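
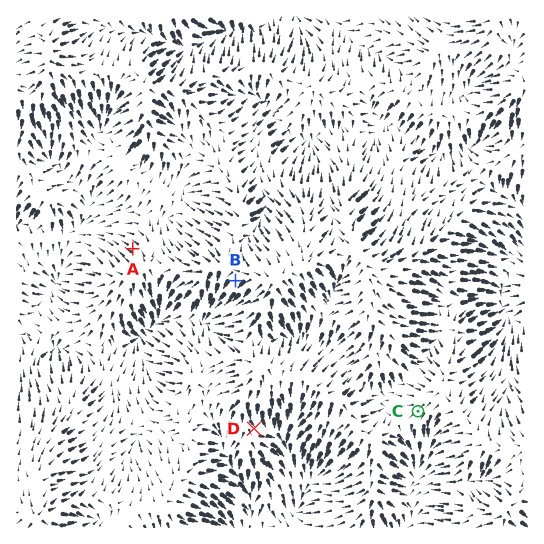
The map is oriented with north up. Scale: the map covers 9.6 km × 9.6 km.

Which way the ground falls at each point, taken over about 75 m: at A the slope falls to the NW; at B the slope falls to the SW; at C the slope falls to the SW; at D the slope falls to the SE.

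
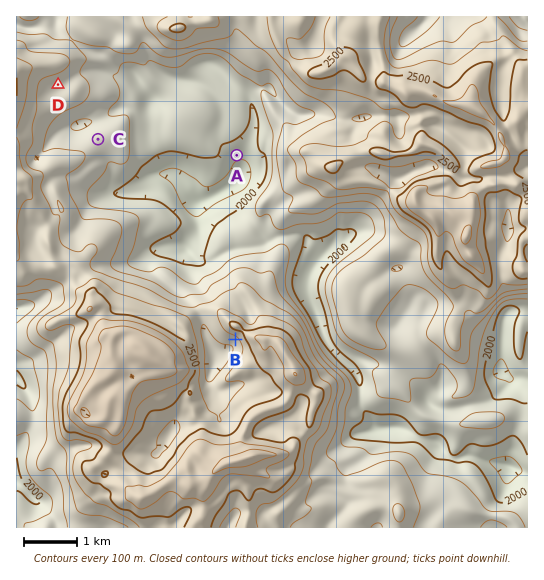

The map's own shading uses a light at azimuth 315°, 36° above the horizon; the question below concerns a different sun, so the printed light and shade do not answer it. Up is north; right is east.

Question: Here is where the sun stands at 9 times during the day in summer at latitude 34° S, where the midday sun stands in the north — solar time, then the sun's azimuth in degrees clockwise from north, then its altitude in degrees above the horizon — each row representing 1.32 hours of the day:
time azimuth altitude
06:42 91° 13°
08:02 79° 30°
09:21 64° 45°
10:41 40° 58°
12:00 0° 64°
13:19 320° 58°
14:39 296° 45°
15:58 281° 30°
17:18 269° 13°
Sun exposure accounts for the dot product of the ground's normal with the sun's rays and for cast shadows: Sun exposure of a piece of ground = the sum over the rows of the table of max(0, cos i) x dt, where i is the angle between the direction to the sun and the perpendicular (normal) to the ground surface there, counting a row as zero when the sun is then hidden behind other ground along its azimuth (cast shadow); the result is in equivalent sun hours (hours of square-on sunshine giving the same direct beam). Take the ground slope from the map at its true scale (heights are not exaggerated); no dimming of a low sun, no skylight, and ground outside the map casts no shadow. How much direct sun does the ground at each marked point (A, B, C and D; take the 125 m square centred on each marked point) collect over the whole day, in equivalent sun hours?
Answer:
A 5.6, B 4.5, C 7.4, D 6.4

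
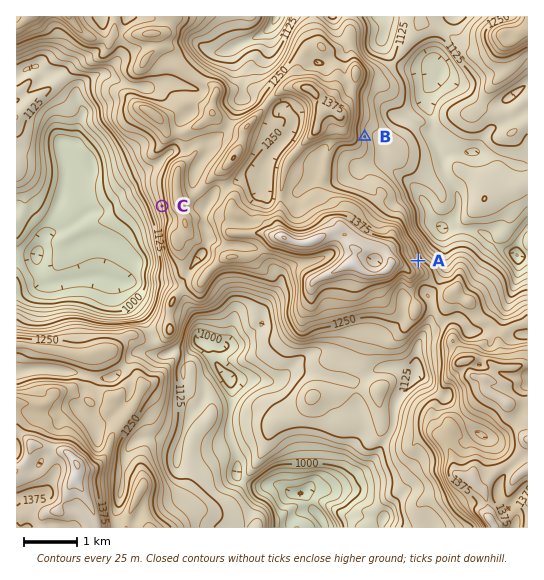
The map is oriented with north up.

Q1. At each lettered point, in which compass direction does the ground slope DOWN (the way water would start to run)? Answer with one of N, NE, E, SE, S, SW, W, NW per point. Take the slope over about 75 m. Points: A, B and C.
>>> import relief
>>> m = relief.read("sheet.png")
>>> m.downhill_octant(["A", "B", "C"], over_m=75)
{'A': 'NE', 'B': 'E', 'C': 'W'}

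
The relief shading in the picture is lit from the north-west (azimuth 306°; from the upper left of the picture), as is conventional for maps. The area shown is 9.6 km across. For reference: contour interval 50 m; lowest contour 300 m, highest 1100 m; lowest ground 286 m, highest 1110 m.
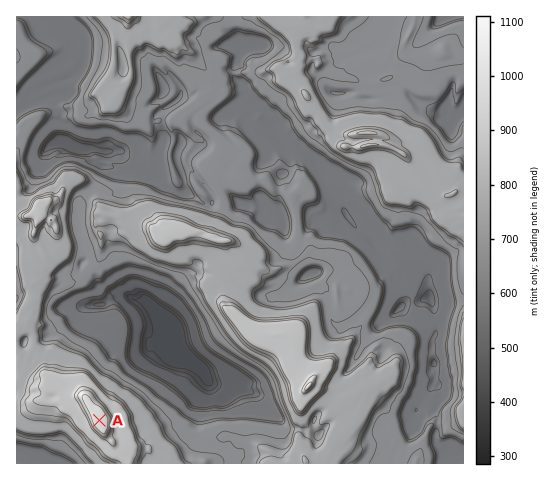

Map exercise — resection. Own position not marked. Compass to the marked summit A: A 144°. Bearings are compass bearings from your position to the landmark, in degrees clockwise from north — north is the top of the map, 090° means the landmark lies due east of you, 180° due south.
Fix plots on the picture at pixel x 63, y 371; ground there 900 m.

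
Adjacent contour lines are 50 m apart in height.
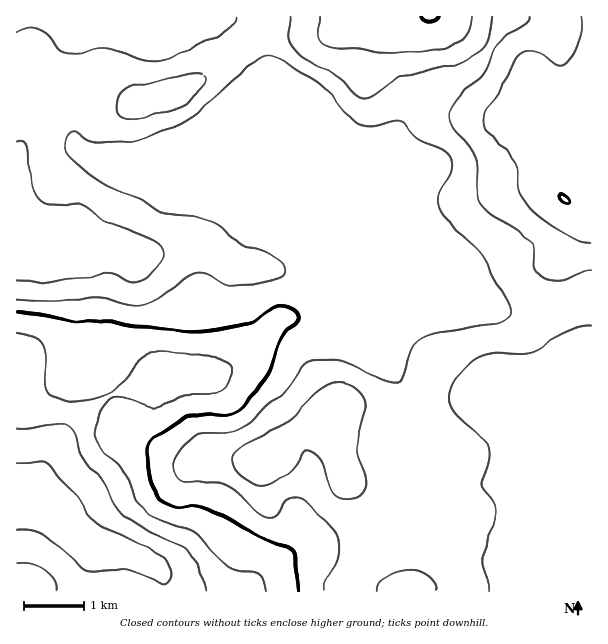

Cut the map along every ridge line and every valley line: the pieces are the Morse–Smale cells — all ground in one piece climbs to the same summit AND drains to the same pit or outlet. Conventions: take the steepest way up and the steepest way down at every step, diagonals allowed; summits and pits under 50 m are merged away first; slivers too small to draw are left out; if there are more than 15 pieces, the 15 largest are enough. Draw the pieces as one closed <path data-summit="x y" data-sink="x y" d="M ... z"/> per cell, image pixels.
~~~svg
<path data-summit="263 461" data-sink="17 495" d="M452 283l-9 1-78 34-81 1-39 37-18 12-63 26-32 0-6-3-9 1-22 14-28 26-13 20-17 31-7 9-8 3 5 1 23 12 19 21 20 15 39 9 25 12 9 8 2 8 0 9 3 2 243 0 28-6 7-7 17-33 2-16-5-8-16-6-5-6 1-21 15-33 2-10-22-20-4-7-3-9 1-41 6-8 21-11 35-11-3-25-7-14-13-10z"/><path data-summit="431 17" data-sink="17 495" d="M498 16l-482 1 0 48 17 3 8-1 16 11 16 15 6 12-5 38 6 8 22 11 42 2 33-2 57 24 34 32-8-4-7 2-15 26-32 43 0 15 8 15 4 17 0 19-2 12-73 31 21 0 63-26 18-12 39-37 36 0 6-4 6-10 4-14 54-127 6-29 6-13 26-28 10-8 26-12 18-15 17-27z"/><path data-summit="564 198" data-sink="17 495" d="M591 16l-91 0-1 16-17 27-18 15-30 16-30 27-7 14-11 40-50 120-4 14-8 13 41 0 78-34 9-1 15 7 13 10 7 14 4 26 28-3 11-5 6-6 14-26 6-40 26-48 10 1z"/><path data-summit="95 251" data-sink="17 495" d="M24 66l-8 0 0 302 25-22 24-9 16-3 9 0 17 4 37 27-18 25 6 4 18-3 65-27 3-13 0-19-4-17-8-15 0-15 32-43 15-26 2-2 11 2-32-30-57-24-27 2-48-2-18-8-6-5-4-6 5-38-6-12-16-15-16-11-8 1z"/><path data-summit="263 461" data-sink="584 591" d="M489 340l-10 2-24 8-21 11-6 8-1 41 3 9 4 7 22 20-2 10-15 33-1 21 5 6 16 6 4 3 1 11-2 10-17 33-7 7-27 6 110 0-4-32 5-17 18-31 16 3-34-86-10-15-12-13-8-57z"/><path data-summit="564 198" data-sink="584 591" d="M582 211l-26 49-6 40-14 26-12 10-26 2-7 2-1 2 10 59 12 13 10 15 34 86 22 19 8 17 2 1 4-3 0-334z"/><path data-summit="431 17" data-sink="17 495" d="M90 334l-19 2-27 8-12 8-16 17 1 125 9 0 6-5 35-57 34-30 16-10 8-1 19-26-34-25z"/><path data-summit="21 590" data-sink="17 495" d="M21 494l-5 1 1 97 149-1-3-15-10-11-25-12-39-9-20-15-19-21z"/><path data-summit="431 17" data-sink="584 591" d="M545 512l-5 0-5 7-17 33-1 14 3 24 2 2 69 0 1-41-6 0-8-17-14-14z"/>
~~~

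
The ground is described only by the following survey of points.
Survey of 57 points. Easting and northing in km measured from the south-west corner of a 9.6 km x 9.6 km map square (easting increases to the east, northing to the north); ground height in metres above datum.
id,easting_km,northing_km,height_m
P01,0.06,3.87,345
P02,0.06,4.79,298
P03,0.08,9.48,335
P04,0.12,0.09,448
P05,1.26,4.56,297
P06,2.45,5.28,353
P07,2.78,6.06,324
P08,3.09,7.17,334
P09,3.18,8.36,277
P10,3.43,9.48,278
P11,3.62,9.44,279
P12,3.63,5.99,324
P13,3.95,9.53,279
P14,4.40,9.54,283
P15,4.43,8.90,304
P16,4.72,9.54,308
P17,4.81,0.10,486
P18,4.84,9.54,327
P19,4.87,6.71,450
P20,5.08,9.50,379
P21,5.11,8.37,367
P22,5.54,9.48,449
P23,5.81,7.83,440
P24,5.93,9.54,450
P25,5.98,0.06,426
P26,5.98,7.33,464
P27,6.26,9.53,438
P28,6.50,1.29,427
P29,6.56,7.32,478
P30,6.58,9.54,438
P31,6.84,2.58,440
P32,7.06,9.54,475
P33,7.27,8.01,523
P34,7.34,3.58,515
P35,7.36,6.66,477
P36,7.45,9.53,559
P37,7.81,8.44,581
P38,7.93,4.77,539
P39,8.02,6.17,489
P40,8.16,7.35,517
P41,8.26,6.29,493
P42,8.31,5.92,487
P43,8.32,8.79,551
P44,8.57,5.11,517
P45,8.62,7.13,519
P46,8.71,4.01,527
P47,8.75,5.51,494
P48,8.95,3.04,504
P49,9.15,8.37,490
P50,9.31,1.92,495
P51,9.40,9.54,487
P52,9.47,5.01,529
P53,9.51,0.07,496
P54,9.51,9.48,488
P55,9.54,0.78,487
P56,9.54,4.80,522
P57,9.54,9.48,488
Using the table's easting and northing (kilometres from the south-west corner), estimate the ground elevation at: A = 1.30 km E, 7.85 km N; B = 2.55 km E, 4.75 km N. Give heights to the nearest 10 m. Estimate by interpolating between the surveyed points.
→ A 310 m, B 330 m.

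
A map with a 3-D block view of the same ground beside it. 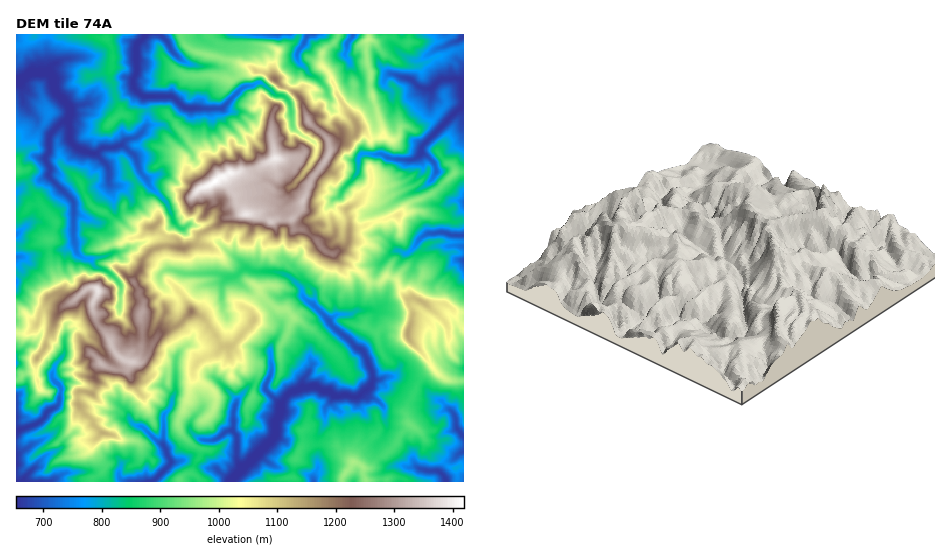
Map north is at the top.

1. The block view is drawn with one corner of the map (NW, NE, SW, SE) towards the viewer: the SE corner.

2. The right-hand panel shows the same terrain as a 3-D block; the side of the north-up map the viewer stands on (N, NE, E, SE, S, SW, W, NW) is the SE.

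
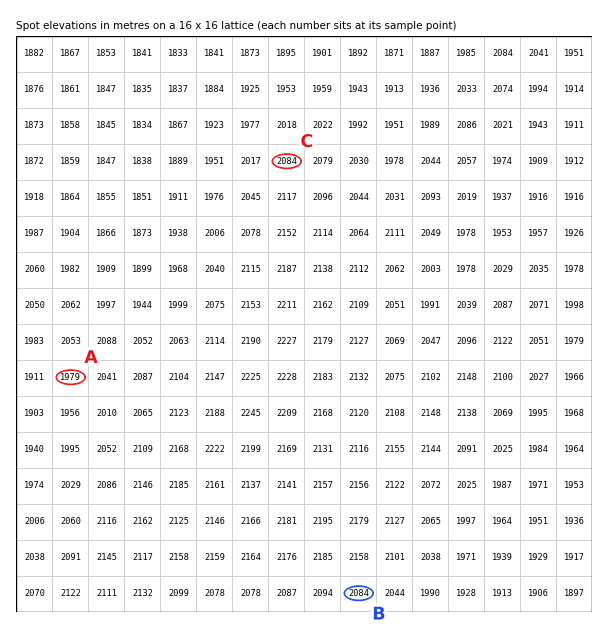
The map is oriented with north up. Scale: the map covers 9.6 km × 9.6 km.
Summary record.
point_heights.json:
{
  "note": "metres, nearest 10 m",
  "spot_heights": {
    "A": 1980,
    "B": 2080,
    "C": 2080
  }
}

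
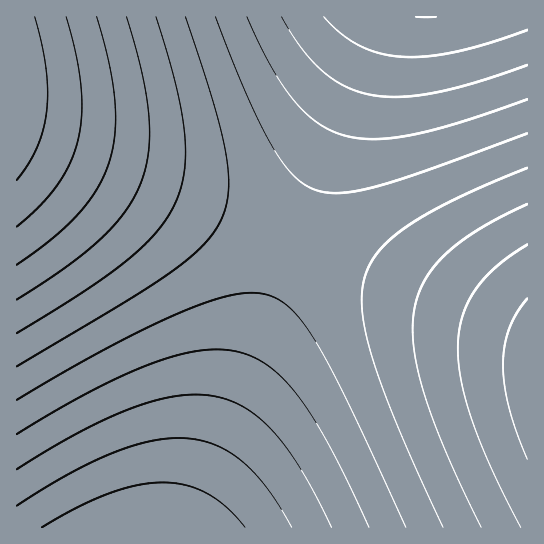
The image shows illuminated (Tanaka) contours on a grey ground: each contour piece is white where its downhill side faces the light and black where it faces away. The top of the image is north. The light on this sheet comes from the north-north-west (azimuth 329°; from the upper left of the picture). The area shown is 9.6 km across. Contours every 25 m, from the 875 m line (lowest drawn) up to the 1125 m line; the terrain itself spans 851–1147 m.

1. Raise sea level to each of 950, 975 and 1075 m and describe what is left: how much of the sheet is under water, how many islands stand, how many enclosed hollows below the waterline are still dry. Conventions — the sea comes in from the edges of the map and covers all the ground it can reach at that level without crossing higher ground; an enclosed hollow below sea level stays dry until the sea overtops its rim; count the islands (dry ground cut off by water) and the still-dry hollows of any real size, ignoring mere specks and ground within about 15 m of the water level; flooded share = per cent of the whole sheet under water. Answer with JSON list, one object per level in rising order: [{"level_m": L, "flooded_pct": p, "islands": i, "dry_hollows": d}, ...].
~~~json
[{"level_m": 950, "flooded_pct": 29, "islands": 0, "dry_hollows": 0}, {"level_m": 975, "flooded_pct": 42, "islands": 0, "dry_hollows": 0}, {"level_m": 1075, "flooded_pct": 92, "islands": 0, "dry_hollows": 0}]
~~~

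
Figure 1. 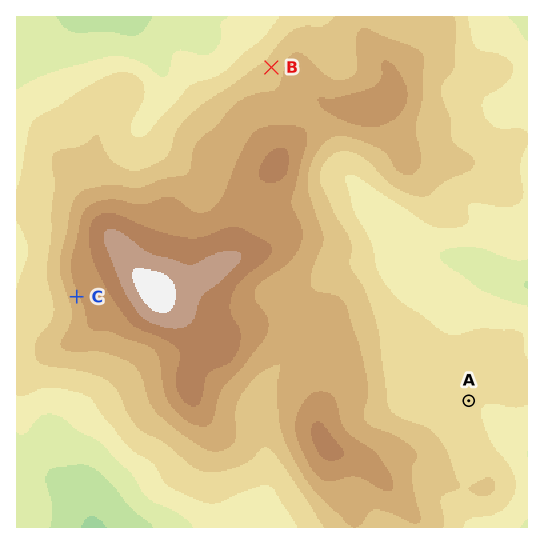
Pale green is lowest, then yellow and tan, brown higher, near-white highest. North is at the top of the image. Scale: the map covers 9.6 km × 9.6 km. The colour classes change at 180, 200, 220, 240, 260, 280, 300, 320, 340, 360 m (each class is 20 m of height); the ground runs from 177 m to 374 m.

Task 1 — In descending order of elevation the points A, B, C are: C B A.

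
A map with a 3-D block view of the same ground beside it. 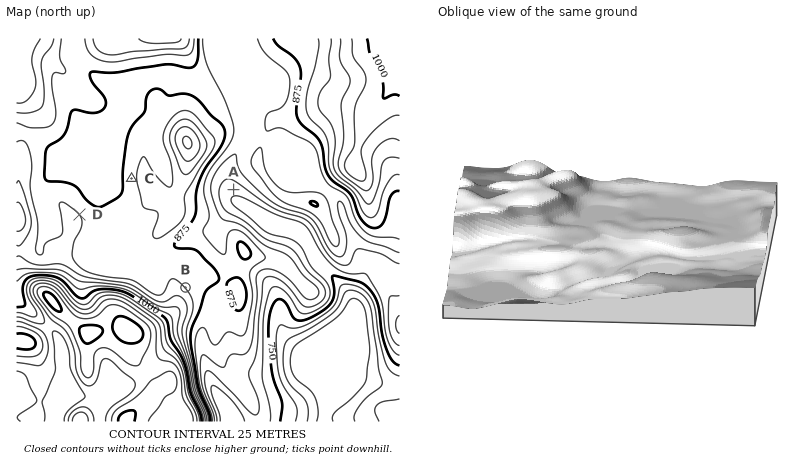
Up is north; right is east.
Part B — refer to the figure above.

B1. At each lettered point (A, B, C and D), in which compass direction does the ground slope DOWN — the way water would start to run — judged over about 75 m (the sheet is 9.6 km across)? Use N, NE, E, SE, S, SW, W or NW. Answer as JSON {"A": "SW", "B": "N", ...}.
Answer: {"A": "S", "B": "NE", "C": "W", "D": "NE"}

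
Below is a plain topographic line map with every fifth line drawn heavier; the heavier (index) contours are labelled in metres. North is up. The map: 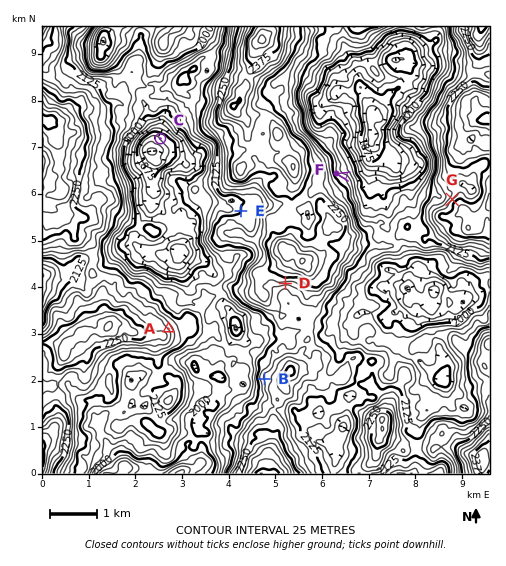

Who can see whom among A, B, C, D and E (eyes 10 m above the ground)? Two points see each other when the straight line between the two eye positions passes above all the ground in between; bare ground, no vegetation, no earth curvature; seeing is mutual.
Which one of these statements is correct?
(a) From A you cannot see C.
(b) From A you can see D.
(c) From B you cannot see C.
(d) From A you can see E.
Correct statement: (c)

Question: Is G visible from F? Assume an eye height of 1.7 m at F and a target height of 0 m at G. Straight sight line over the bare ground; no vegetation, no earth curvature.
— yes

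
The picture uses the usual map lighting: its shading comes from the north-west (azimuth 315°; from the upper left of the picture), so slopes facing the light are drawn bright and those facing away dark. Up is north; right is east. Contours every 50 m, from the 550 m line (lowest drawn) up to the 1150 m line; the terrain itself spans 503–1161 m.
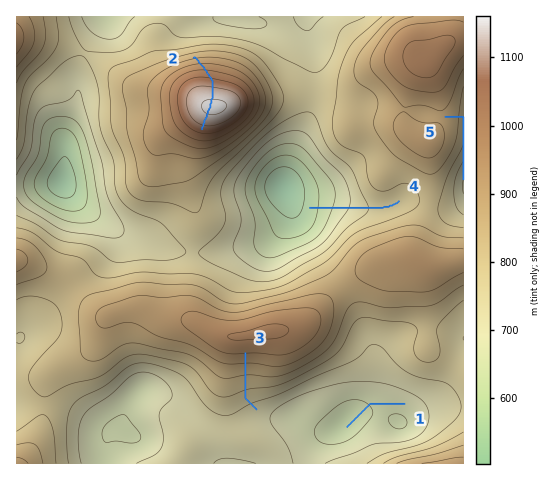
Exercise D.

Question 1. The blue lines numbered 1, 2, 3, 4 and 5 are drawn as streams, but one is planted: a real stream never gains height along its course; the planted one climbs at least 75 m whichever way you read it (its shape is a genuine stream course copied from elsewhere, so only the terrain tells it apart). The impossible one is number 2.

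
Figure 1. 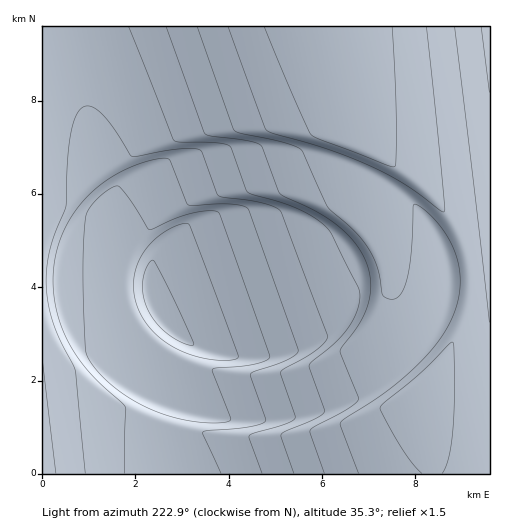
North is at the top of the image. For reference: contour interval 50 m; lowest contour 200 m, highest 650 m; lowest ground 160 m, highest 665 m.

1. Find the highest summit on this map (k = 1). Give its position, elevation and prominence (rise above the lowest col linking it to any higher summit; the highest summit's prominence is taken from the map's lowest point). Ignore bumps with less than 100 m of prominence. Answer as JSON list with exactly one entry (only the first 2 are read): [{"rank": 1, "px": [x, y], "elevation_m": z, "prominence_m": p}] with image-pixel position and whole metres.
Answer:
[{"rank": 1, "px": [158, 315], "elevation_m": 665, "prominence_m": 505}]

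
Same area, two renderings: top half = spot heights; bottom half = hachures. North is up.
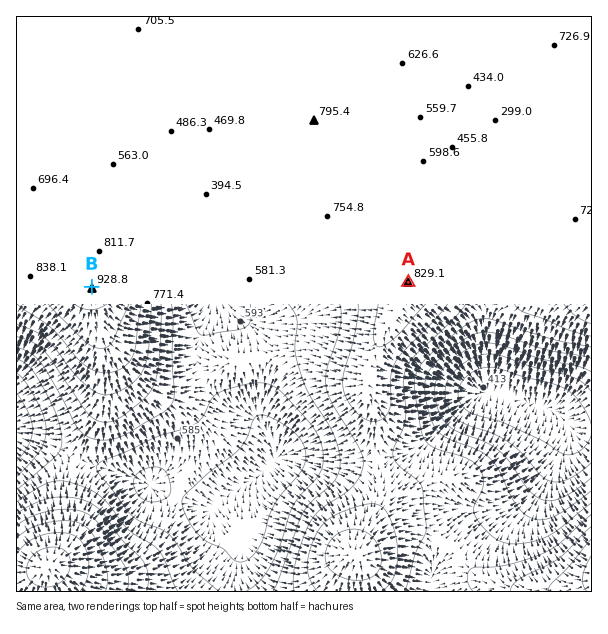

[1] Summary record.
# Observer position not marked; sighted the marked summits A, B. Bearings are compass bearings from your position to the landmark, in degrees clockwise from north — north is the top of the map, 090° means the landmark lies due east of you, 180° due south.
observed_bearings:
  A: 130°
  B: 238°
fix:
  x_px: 276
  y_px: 171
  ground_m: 650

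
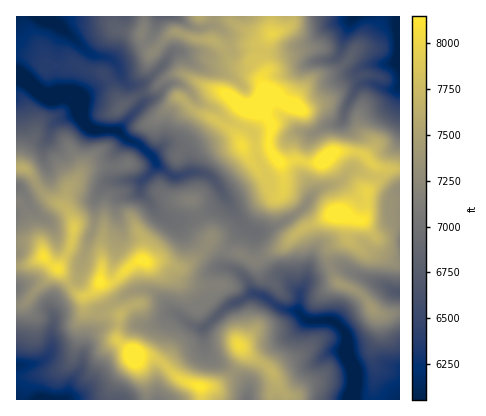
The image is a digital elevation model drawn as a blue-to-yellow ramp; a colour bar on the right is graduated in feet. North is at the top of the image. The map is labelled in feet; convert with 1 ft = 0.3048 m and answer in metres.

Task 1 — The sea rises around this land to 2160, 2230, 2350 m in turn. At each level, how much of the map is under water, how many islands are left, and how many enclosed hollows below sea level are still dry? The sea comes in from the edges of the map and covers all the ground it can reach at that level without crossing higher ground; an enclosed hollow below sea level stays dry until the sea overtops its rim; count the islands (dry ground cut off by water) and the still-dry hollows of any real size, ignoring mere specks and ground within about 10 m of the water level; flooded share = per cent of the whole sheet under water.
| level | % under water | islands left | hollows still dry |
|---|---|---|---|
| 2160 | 44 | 1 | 0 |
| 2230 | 60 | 1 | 0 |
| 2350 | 83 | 3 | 0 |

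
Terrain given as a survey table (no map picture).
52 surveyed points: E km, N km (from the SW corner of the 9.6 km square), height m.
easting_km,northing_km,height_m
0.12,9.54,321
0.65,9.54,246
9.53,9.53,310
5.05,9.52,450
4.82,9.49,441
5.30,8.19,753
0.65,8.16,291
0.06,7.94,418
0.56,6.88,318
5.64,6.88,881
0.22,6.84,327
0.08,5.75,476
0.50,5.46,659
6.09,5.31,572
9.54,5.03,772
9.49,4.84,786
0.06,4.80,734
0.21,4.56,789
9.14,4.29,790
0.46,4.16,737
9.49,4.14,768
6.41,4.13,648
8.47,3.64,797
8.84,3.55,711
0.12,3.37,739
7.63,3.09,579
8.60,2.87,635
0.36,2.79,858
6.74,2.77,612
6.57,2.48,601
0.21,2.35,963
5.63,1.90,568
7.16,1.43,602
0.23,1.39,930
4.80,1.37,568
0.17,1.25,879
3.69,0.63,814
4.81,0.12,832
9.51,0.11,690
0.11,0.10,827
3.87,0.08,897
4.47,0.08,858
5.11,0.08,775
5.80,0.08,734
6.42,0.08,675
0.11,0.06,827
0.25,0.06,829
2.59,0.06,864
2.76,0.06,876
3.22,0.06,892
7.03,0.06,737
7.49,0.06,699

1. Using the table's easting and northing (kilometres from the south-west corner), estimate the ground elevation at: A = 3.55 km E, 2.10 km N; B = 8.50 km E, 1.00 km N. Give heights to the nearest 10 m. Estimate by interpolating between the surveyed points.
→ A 650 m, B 750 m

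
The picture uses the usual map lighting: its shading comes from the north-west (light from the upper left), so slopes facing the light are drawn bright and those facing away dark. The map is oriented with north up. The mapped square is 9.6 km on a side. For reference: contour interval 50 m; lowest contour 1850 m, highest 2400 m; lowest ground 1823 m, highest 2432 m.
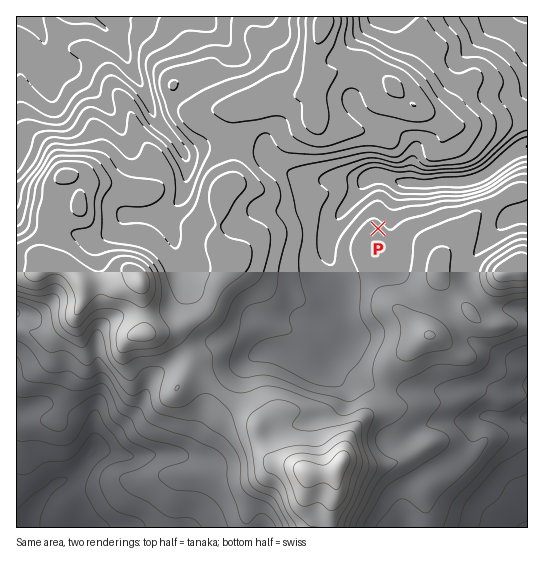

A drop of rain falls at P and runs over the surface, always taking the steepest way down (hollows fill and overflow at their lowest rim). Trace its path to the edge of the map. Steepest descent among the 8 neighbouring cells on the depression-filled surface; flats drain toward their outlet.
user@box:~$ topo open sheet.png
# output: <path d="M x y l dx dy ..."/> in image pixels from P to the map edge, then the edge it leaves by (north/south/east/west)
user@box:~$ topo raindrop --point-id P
<path d="M378 229l11-11 1-9 8-16 0-3 7-7 30 0 2-1 28 0 1-1 4 0 19-8 13-12 1 0 6-6 8-5 6-3 4 0"/>
exit: east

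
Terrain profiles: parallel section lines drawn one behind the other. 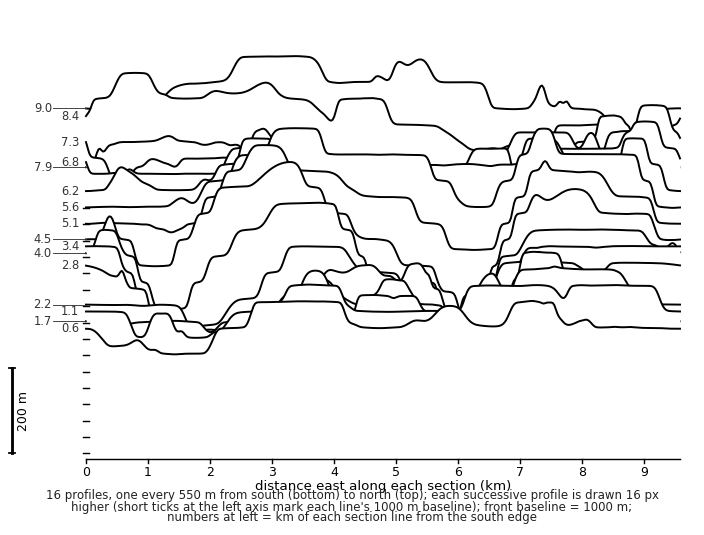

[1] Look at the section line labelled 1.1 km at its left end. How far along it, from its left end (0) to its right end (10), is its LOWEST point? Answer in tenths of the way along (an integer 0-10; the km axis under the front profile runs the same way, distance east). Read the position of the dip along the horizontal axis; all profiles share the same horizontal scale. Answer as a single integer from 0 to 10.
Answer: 2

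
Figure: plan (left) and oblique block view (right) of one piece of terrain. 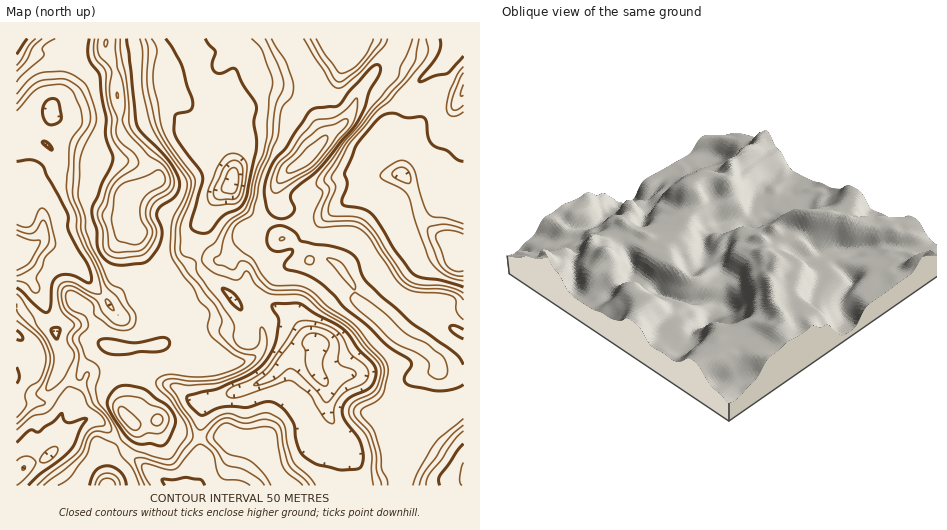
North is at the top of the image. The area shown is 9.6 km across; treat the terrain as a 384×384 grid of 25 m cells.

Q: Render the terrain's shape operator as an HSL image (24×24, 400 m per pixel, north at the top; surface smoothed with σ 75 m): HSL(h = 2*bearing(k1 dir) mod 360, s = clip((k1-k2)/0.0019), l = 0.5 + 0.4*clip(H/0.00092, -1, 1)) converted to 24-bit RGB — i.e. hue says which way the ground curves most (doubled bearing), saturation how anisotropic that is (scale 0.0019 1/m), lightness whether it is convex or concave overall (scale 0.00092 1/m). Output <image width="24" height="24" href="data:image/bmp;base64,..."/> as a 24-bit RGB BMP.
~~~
<image width="24" height="24" href="data:image/bmp;base64,Qk32BgAAAAAAADYAAAAoAAAAGAAAABgAAAABABgAAAAAAMAGAAATCwAAEwsAAAAAAAAAAAAAE1ZOSbRUyna+k023Wfhc6FGdpdFELwQNaJohXIV1pkeloG5kZFl5btuLeOOjtT+Cd0CBbp+dWzKRxY5Bwsl7zoleK1ZFXa1BHXuBDG4JN3Qo2E+Dt8JZu5k1bwAja63Rk9qVK2ZhZCRLw7F9Z665ltWJOLM8aDRYgHp0dYFzNihf1tlqmJx9xoSKlmSxQJV2PZGJqnWwM5d4GKCW67e1hwBMrOBwZ7tLxsVzADLwhobvodPUfoLJ1NiuUieYbGOCepyelE6OTxtPouKDl5eGlnt6zW+DOIY8K5GZSI41UoWSIn8kMwIAlvuEj8Tw2tvxg+DqMBCKILB81d2RWDeU0raTtxyne5+jNzCisRikkMLigseYiIV4j3uGnn6e4ZrJsGTVfnfmJlaTeyaDaMPwq/O3jHOwZ8pavS9DTxgxUpkuLooRrkW+yk8/n3tmc7F2FByJaarOjbvb52C1l4J1gntsh31lmpVowVuMA6o9ywj0OJ/PjLpydqRGmH9BwmoGMwAFyJAf1dYVVWwRCzMAAHEK1IiKXblfUh5QTJoqSkcrrTYqyIZ2tmCkr49xcbeam1+U59OlARU13EFPYKlEhpBTh4Ror2iufYfTiI3Fn5HQ19H64M3+Ka6ODJoTgztVYU2ZslRnVC4wS5Icq8VBi4ZDkceQcGungMOXgejXLwBWltuYh6XIkp/WgWu5mIO7ZXicfI6GecubUrAxbR1A85SuKaqLPnFfWDFYkDU/vTKSbdiGYt6fmO3tSFa+hTxUZ9x6dxBTFCtXqs8Oe999MxyB2i4piIpkiXFwmaF1pKhOTE+sOjKWzrFvzGmWcSRuYS48VXg4XM9mguq1cNGxeEdFiVJqg9S1Q2mqciCN6C3XzfznFxvSRgw0g9Rog4h4hod8e6+GmcW/dymAgptMlFw5jlg4jx6HgGHXhbvcqO7hbM2lhEpoe2+ZgJSlkM9xrByOUSl5pv/Y6T4sYwA4V89wfKRxhYB8fqODjtCqbhs7disjjjll3Co0VD7NLaHQcb+TYLJ6Z8JbhFFcb+XDMYXmZ5Tmz4jbsiaZx3CUd600XRE00nQYr8dDZYZGaJJwhtyWhRxhth2Kj8uIJBFipty1lnO+gXC4baWwjNCmiE2IiNWPiiWldlorO+IdOyEZHEgfzcNIoEJFcRRz2dCN1ZmTn9FsHbJcPawlQSyAhmnJ01qWWbnUtF5RNJhDesWrbIS/qFZeq61oZeNtbR9gkLl5nmVNYTdlld5JBUZRz7xXVz3RQaJr2NefzuDDY3jcRLQ6O1ZuK1Zt3p7XoY21U56524fGSpdkUoDElY3RuuXNhhdzk3VquL1nVhIcUiEcr9SsCSCOeDGkYLI2c5fYx76LzeZoRRsp2olRHm9xNJ28IsrD+D+PvEZFccxIt75bCmoUVHYlqj0ahkhokaF9kCOSznXOhKvbm3p5TVOjRCWOo9ybI1t+4MOw2XWEwzd8aOBcLJurDXwqCQ8stjZT66N6g6kmha9Y24fIKFx1gIZugZ2ikq6+eReckrOIfYKHh3x8aWqKMkSRzsmBLoeCkctfxG+r8dnkmLrnoinnxmFtBRouSJp93Jy7/8zaUbYNOoEPLEVyh5dofa8mKhQKzZUmipZ+gHp/eIiDdIyLKC1q0MyXimaEZVQicPIlju2KlzyAcCFayHeFNw+QArVzXLxA4my7/8zp1XJ0EWpcV3uLyX21SS3HZcqShX92hn52doV4dW+DNHOZpHi6wjK0pPKhavWstsZHURJJgW95lnJ9Y2GsT36YJp5sOqAuypp3/8zj3yyACkktVH9ylXmbeoWKfXqNfZOQVIxjdX+CV2d0NlU/mzVE7f+fWn83rGozXEFveIN5fXyDfn2EW2CFQFKPusd8N5JTjrxc/8zpVjHqFllKeoNtdIFyjlOBwrUeKJdaTXBTZE1takdyQDip8P/MNomxaTWPdGCdaIiWgHuFf3+Cb1p5O46Qv6F/kaRbbYpNp0M2+p21SCXaJIZqdn+VLDd4/s3T/KrKbjeAMmRVRLx6KGuW+//MrTyPNC9kjZRydmZ+g3pxgW9/eGGdSW6DkX5OpLJ3b9aLETKh+anDx3OsN7bSHHxeT3azKS/m53KQyH/dfXnOTlq2tHElsf9vv1xXMzl2aYqPemuDjXOUcWOSYp6Ce0F6hbNviMyGWMxvETg6sSkv8JizxoCJQGu7M3tjHHdoL4Cx3JzDloGmOC6Q+fPSSs9zh8R/RDS0e1mDfnZ/hF5jkJRWbkhZlEqKjtSZmN6XbSBzo1h7Fl5M3HMq2p+KW7KJRUyeOpyb"/>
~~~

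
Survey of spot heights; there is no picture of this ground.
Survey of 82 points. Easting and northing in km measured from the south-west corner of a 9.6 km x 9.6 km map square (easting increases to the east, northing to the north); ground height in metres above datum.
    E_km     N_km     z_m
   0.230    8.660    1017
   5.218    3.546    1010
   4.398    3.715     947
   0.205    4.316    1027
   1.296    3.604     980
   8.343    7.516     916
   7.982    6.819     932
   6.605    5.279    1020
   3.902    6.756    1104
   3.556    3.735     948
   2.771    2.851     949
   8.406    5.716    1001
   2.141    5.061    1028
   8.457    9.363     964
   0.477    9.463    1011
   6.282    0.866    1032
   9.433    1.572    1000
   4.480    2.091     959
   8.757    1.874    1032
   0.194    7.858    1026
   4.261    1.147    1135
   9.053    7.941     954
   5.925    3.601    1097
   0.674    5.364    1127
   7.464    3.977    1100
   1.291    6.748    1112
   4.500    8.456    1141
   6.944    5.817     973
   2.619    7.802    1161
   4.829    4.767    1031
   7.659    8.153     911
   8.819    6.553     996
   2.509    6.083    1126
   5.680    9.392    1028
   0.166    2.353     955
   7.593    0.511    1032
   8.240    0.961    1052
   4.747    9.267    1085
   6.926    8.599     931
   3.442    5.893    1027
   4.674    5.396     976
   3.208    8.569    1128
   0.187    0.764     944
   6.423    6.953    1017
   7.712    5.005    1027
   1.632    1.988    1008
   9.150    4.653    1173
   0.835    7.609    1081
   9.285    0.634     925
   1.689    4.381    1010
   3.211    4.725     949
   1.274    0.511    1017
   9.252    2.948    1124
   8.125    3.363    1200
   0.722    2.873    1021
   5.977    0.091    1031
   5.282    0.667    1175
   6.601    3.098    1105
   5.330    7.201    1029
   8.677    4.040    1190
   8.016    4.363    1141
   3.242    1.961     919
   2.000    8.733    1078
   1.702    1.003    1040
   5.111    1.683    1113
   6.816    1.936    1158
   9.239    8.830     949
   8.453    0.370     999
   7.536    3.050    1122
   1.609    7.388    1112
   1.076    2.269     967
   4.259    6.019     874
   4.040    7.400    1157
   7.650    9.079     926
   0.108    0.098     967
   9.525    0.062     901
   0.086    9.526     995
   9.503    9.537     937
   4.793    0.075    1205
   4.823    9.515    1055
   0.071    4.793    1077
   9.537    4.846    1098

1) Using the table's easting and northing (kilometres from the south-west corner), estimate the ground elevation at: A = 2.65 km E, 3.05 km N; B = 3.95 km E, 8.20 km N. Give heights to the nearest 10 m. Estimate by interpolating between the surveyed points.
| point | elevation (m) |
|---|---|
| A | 960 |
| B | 1170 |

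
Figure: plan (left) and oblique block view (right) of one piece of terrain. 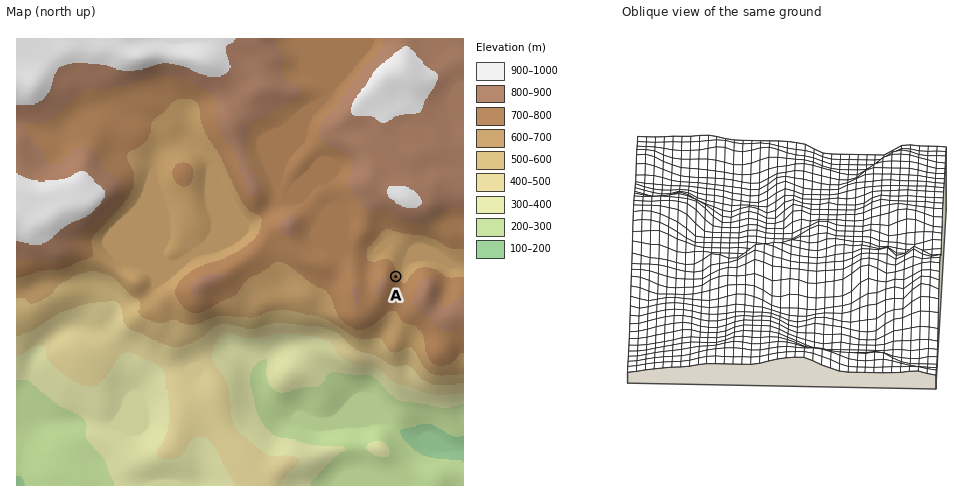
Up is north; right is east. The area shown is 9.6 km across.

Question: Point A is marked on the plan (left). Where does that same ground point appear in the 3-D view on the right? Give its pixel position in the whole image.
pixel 894 253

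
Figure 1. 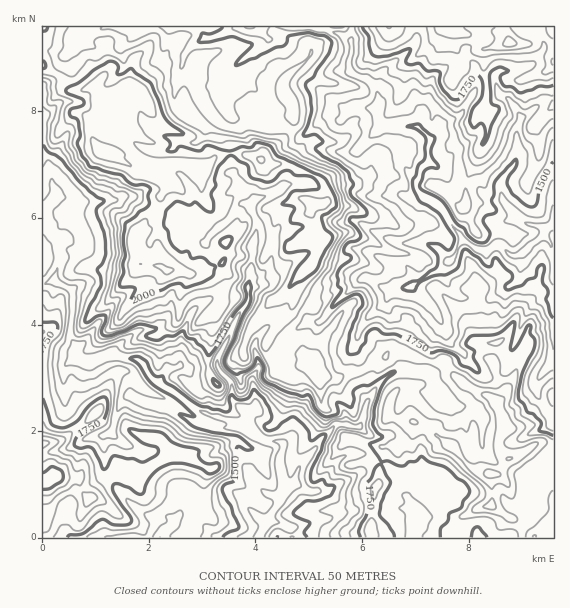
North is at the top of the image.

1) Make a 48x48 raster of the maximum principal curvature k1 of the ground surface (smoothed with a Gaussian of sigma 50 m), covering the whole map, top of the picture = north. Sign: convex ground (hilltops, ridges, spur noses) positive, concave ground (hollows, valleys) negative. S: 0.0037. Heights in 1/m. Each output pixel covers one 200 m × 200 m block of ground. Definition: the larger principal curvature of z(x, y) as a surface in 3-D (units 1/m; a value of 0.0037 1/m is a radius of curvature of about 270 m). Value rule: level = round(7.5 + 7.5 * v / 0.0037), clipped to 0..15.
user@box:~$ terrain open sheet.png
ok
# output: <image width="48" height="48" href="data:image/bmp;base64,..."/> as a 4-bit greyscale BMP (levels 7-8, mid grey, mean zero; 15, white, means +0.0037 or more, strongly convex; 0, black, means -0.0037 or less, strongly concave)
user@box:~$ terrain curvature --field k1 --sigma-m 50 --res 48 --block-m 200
<image width="48" height="48" href="data:image/bmp;base64,Qk32BAAAAAAAAHYAAAAoAAAAMAAAADAAAAABAAQAAAAAAIAEAAATCwAAEwsAABAAAAAAAAAAAAAAABEREQAiIiIAMzMzAERERABVVVUAZmZmAHd3dwCIiIgAmZmZAKqqqgC7u7sAzMzMAN3d3QDu7u4A////AKiLh5icmbqYmKqd6qmrqtqZiIqpd5h72aidiJ3qmXmZu6mHqZiIidqJh4irdovYm6iMp+yIiIiKmXeqzcy6hspoh4qc/euXeqdp/reLmYiLiIrKeamZmbx4iZhonMenfLibuneah3eMdouKiJh3mr6HiId3abuni93MmKmahmd9i7edia6KeZ6piHeHnc13epu7qKmZyXi+/Heri4zr/JyJh4d87bx3iamquKmYnM24y3i5i4jcqoqLmKeth436iNuHubiIisze6q7Nibieuc3Lt6zYh7mf6s74h3rMzJiIrMiaiHx7/6mIqLypqKqYzKafyq3aqpd5iIjdp3npmK2qvMl5uK3dtrdo/pyHiYq5fLmJxon+r4vZuXh4pr2Imah5n6iHiuqZzIlpqXv5zIrnqHd3ePqYnKiJi9d7/Inq+ft4mavYuYnaiIeIz76HjbeYiNiueb+s+/i7u6zbmKmsupivx4zWe7epiL3Yusl/m/muypnKy6uIiHj6d7f3ereHeJqWuZdvj++eeIuoiau4rN3Hm7jLiLZ42WumqniPm/zbiZmnd4m925y4qaieqbmZn5je6Zmcx+7MeKi4l6upiHeM3NyOuO2frvqIrNva6K+amJnMmLuJmId7l36vqI6c98+al/rt2Y3YqnmPqYt5uYeaiJn8yZyYz5+5iMuKzZjqjIyq+6iLmYi5iajZuKupiunreap4q+m/6pmqr7mIiIyompeqqJiHhr6ayouJi5eXzLiZmbh3etubu5aJqqnamYy4fLzLnMiZfMuIdnqamZmYyauZuLmqqYq7usqprIfYmb2pmtuZi7hq2LqYy7ipdmnZi3iInMvqyYvIu4e97LmOp+iHyaiXd3nomXl3vZaarcvqWa64iInarHm4qZiId3ramHmJnNl6mJm//7iLqZy4/c3NqnmYiJ27l4iKiax6iou3iJvLuryb13mImYmZm9qbuHh6uqnLiLyrruuYirm8mLp6uZiHeIeIynqMi4er283ty4iIiHjqqoiLqKeHmIeIq7uqeKmYe5jLd4iIut+biZich5h5iYm6zLi6mYqbiYvqm6mcmciKmnmsl3eJuZvKmZusdnjKrv2sqZmZqJd5uYh6yHeKvLqqq8qr2r7s23iId6mIqYmJy4h46bmruqqImYqLq9rMd6iJl5uZmZqHzZh46b6Z2YiKqY24m4qZyYzM2oiZmnmKrZiLyJ6Zx4iYjuqah3l3jKiGipeIiKebyqiNyGnct4mIymm3d4iIirh3iqm4mKeJ2auZ27i4qpiJ2HyHeJmIi6mIiIaqh4jKy7qLe53Lqbh7uIt3iIh4q5l4iciMiHnaboipiWy6yozMp3p4iIiJyXi+7qh6iYvJjp3Kid2HjKi3mnmYeIiIrZmYeYmqiZrZjXqb3Md4mNnYeZmoiImZidqJjLp62bmbe3eHbZd4mKe9mai7qZiJmJyZmLupnJmYzbmZnKiHi7h62buIq7ynis3ch5qpmKiZqL/9qqiImJiHuIuaqHmMyaiaqrq6mJqqmIx3jA=="/>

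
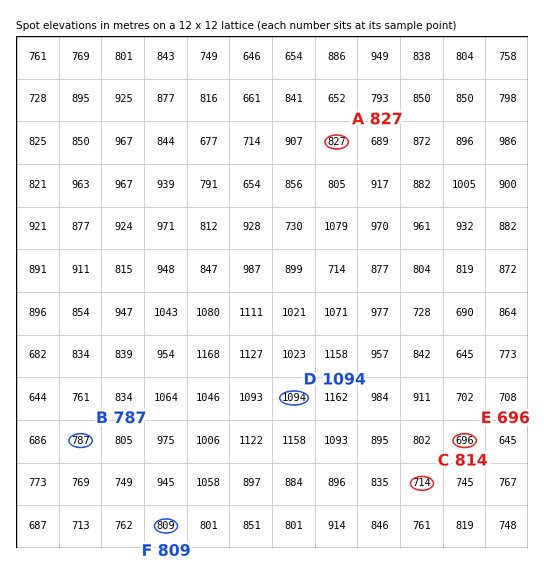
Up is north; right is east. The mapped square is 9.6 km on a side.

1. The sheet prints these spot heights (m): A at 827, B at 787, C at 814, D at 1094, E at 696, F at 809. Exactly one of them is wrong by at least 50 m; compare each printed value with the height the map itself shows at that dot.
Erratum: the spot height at C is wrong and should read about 714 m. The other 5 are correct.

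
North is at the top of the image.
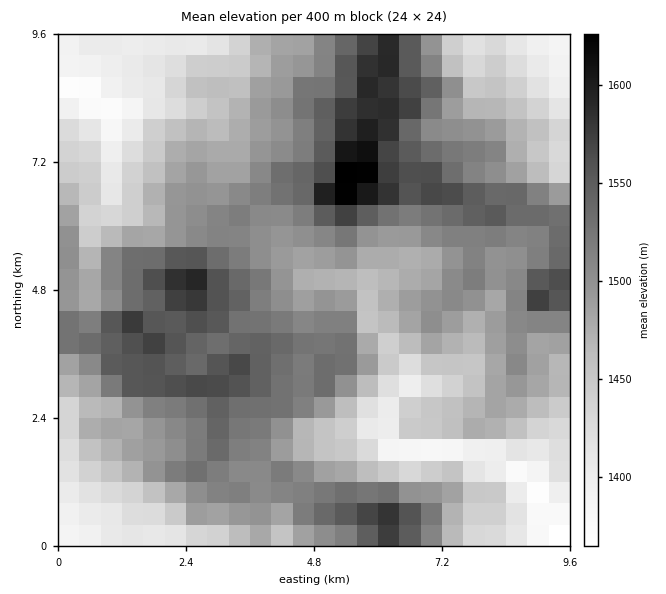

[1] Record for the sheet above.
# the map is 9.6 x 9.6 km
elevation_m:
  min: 1360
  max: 1645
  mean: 1490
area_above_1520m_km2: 26.5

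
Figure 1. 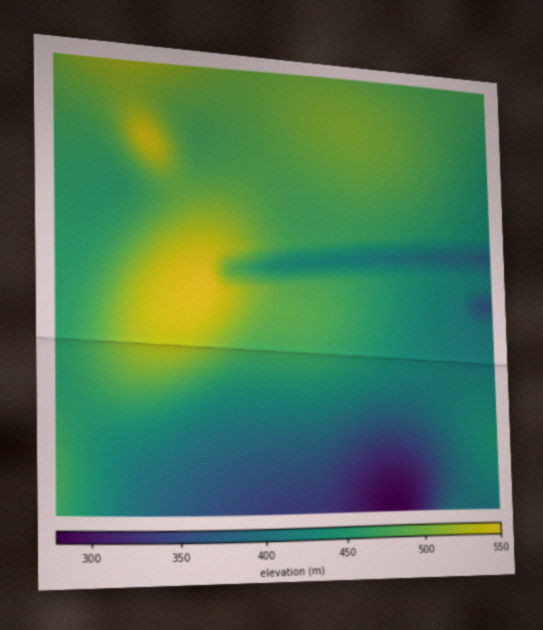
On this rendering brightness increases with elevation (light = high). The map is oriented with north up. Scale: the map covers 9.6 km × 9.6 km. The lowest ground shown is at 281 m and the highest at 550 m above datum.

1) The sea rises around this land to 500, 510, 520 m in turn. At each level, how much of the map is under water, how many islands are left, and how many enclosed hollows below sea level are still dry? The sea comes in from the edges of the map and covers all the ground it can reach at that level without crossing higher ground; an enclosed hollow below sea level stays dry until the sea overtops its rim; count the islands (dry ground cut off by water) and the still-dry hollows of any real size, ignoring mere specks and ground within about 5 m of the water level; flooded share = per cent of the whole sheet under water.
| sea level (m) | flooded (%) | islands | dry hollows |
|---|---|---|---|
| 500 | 84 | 2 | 0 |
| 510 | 91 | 1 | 0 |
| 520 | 94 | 2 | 0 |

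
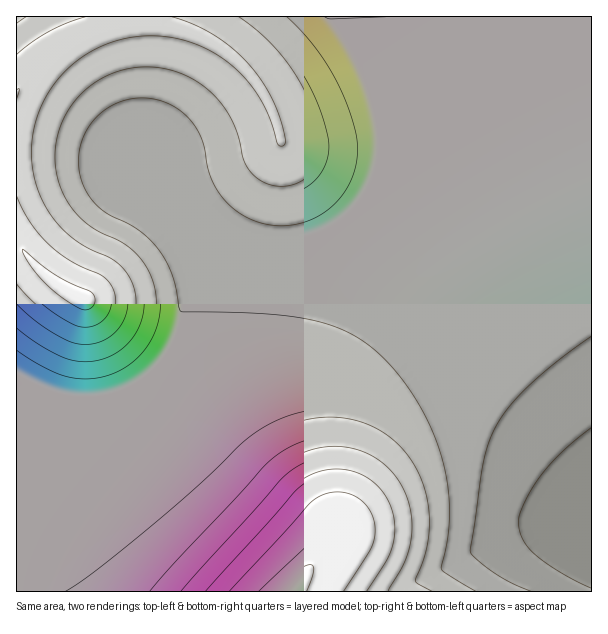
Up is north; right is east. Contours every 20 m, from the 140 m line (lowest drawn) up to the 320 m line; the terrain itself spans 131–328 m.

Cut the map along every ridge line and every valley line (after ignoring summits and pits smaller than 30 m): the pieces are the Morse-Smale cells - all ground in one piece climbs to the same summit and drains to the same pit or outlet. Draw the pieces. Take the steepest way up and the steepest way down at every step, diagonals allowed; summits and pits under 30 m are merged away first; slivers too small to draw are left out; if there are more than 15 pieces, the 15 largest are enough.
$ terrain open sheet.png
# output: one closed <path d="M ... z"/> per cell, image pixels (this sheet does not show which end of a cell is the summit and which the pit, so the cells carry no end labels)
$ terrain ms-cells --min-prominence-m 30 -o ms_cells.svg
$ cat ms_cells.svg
<path d="M591 16l-213 0 2 131-4 21-16 32-24 22-24 12-21 4-19 0-21-4-20-10-10-7-22-23-9-17-6-24-3-4 5 150-6 30-14 25-19 20-10 8-15 8-21 6-30 0-14-4-41-18 1 218 575-1z"/><path d="M377 16l-248 0-1 8-15 1-33 11-35 22-29 34 0 280 19 12 22 8 14 4 30 0 21-6 15-8 10-8 19-20 14-25 6-30-4-151 8 29 9 17 22 23 22 13 29 8 19 0 29-8 22-13 24-26 8-18 5-17 1-73z"/><path d="M128 16l-111 0-1 74 29-32 18-14 17-8 21-8 27-4z"/>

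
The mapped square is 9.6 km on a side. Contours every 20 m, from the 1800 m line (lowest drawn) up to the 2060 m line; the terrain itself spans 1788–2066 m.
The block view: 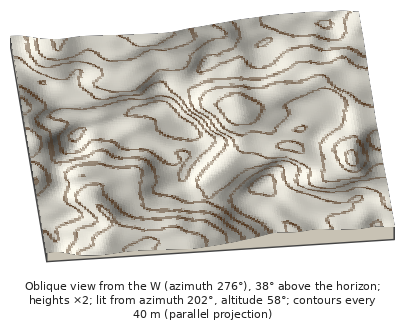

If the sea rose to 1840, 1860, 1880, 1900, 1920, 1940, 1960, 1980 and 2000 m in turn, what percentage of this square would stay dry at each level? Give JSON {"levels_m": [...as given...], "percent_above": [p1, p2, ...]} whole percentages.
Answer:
{"levels_m": [1840, 1860, 1880, 1900, 1920, 1940, 1960, 1980, 2000], "percent_above": [94, 87, 78, 66, 55, 45, 36, 27, 17]}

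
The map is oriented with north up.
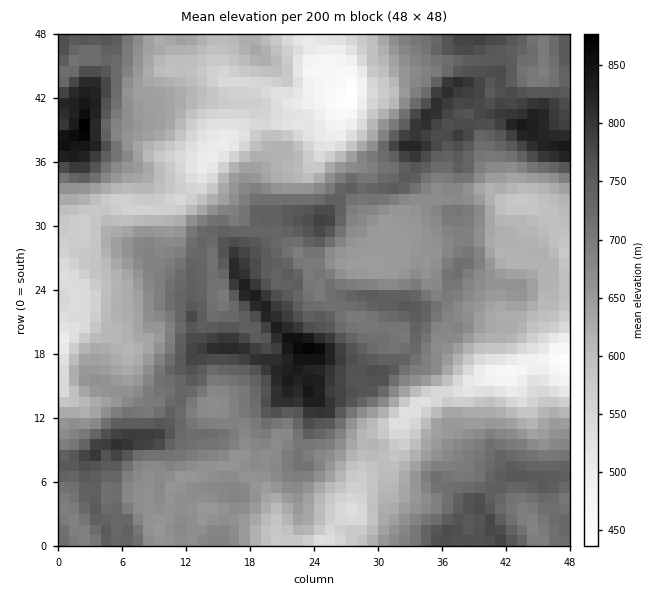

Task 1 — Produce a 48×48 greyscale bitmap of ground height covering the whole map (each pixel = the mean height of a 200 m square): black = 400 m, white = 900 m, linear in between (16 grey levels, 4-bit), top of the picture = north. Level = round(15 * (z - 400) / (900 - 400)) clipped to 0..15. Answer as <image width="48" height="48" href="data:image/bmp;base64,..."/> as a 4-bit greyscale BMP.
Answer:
<image width="48" height="48" href="data:image/bmp;base64,Qk32BAAAAAAAAHYAAAAoAAAAMAAAADAAAAABAAQAAAAAAIAEAAATCwAAEwsAABAAAAAAAAAAAAAAABEREQAiIiIAMzMzAERERABVVVUAZmZmAHd3dwCIiIgAmZmZAKqqqgC7u7sAzMzMAN3d3QDu7u4A////AKmZqqqIiIiZiHZVVURVZ4iZq7u7u7qZmpmaqqmIiIiIh3ZWdlVVVniJq7u7u6mJqpmaqqmIiIiIiHZmd2VERneJmqu7uqmZqpmqqpiIiIiIiIdnh2VERnd4iaq7upmaqZmqmoiIiIiImId4h2VUVmZ4iZq7qpmaqZqqmoiIiIiIiIeIiHZlVmZ4iaqqqqqrqqq6qpiIiIiIiIiJmYdlVmZ4mZmZqru7qru7q6mImIiIiIiJmZh2VmZniZmZqqqqqqvMu7qZmZmIiIiJmYh2ZmZneImZqqqZmZmszMzLqpmZmIiJmZmHZmVWeIiZqZmIiImavMzMuqqpmJmImqqXZlVFd4iImIh3iIiIqqqrupmZmZqZq7uYdlRFZ4h3iHdnh3d3iZmaqpiImZu6vMy5h3VEVnd3d2VmdlZneImZqpiImavMzdy7qYdURVVWZVRVVUZ4iIiZmqmImavNzdy7u6h2VEQ0RDNFQ0eIiHiZqqqZmqvN3dy7u7qIh2UzMiNEMkeId3eJq7qqqrzd3dy7u7uZmHZDIiIzIkZ3d3eJq7u7vMzN3d3LuqqpmHdURDMyITVndmd4mrzMzMvN7u3LqpmqmIdmZlRDIjRWZnd4mrvMy6vO7cy6qZmamIiHd2ZUM0RGZneImrqruqzcy7upmZmaqYmHd3ZlVERFZ3eImrqqqr3MurqZmaqqqZiHd3dmZURFZ3eJqrqZq83Lqqmqqqq7qZiId3d2ZkRFZ3eJqqqZvdy7qZmqqqqqmZmIh4h2ZkRFZneJmqqZzcuqqZqZmYiZiJmYiIh2ZkRWZ3iZmqqqzLqqqZmIh3eIiJqYh3d2ZkVWZ3iZmaqbzLqqmZh3d3eIiJmZh2ZnZlVWZ4iYmaqby7qpmZiIh3iIiImZdnd3ZVVWd4iIiKqru7qqqqqIh4iIiImYd3d2ZlVWd3iIiJqqqqqqq7uYiIiIiJmYd3ZmZlVVZmZmZ4mZmaqru8uoiIiIiJmYdmZmZmZVVVVVVWeJmaqqu7upmIiIiZmYdmZmZnd2VVVVVFZ3iZmZmaqpmZmIiIiHdlVmZoiHdmZmVVVXiJiIiImqqqqpmIiHZ2Zmd5qqiHd2VUNGeId2ZniamaqqmZmYd3d4ibzLmIh2VEM1d3d2ZVeIiZmrqqqpiImaq93cqYdlVEM0VndmZUVniarMuqupmZq8ze3duYdmVUMzNWZ2ZURGeKzdy7u6qrvN3d7tqYh3ZlQzNFZlRDM0V5rMy7y6q83dzM3tqYh3dlRERERERDMjRomszLu7vN3dzM3tuYh3d2VVVVVEQzIiNWibzLu7zMzdy93duYd3d2ZVVVVDMyIRNVaKvMu7u7zMy7zduod3d2ZlVVREMyIRJFaJrMzLu7u7u6vMuod3dmZUREVVQyIhJVaImszLu6qZmqq7uph2ZmVVVWZlMiIiNWeImau7u6mZmqmqqph2ZmZVZndlMiIjRmeJmaqru6qpqrqqqph3d2ZmZ3dlQzM0VniJmru7u6qpq7q7uph3d3dmZ3ZUM0REVniZmru8u7qZqw=="/>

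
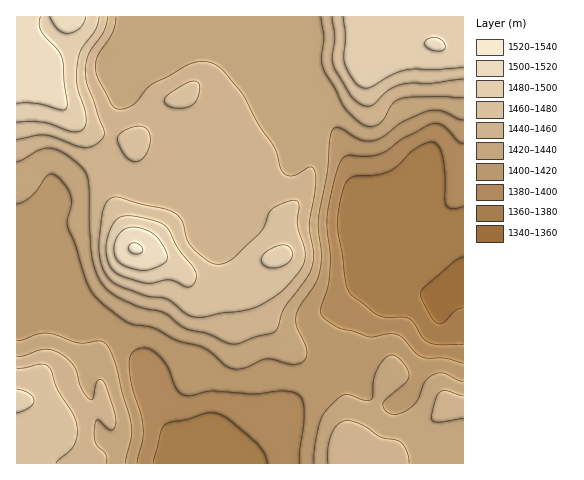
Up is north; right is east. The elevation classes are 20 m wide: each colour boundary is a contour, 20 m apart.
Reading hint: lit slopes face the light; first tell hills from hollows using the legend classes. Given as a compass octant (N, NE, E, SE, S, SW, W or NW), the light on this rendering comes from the NE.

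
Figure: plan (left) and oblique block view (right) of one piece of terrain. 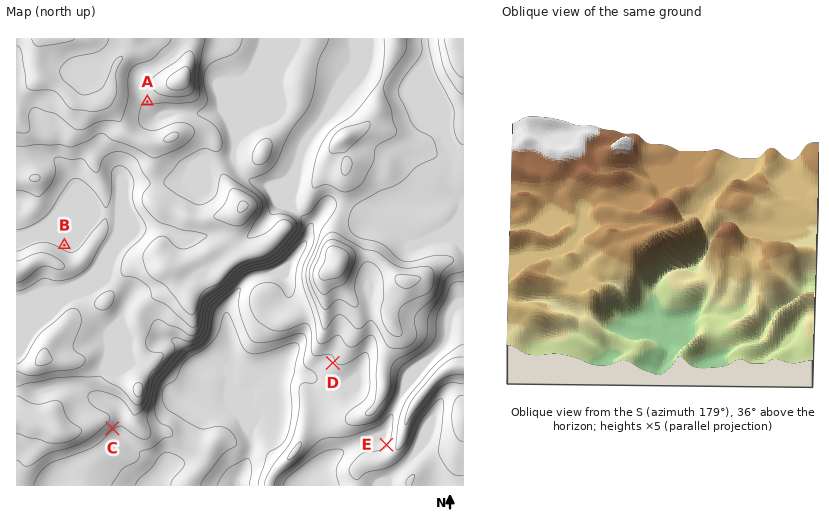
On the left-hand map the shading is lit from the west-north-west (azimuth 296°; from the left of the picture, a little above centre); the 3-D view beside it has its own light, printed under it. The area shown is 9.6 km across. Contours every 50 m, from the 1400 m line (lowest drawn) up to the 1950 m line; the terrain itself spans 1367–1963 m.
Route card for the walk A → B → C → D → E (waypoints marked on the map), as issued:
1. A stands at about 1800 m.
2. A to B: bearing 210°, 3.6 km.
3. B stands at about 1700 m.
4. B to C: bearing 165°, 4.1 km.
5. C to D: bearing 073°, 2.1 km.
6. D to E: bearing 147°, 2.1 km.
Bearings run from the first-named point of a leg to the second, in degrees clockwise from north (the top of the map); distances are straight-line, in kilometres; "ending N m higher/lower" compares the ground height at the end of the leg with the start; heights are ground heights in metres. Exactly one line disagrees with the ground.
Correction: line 5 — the distance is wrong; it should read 4.9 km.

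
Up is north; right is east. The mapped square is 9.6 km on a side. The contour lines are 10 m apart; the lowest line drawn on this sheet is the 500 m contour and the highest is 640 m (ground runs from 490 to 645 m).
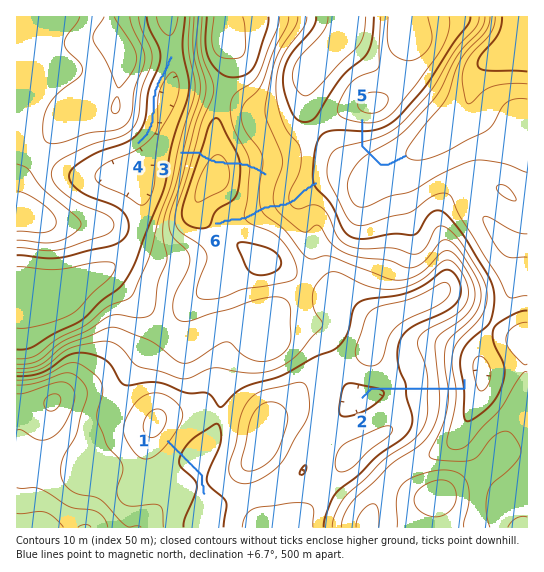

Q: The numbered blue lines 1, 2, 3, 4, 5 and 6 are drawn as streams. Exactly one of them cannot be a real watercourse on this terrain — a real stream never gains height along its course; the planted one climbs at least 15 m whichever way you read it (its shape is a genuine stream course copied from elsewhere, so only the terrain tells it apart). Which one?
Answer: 3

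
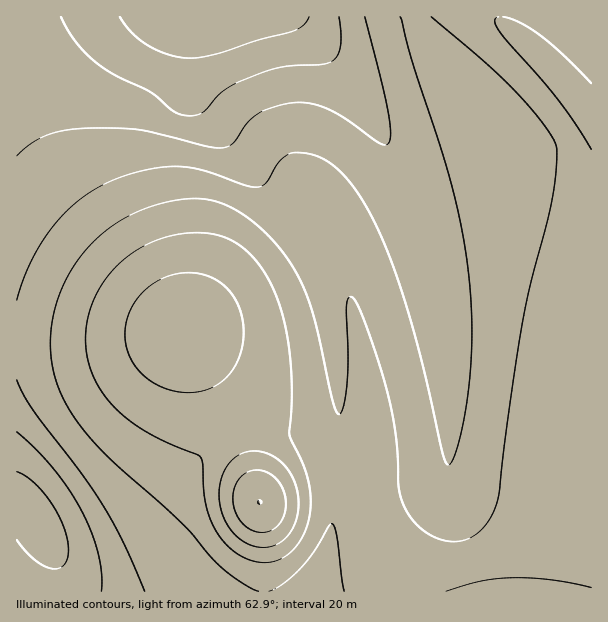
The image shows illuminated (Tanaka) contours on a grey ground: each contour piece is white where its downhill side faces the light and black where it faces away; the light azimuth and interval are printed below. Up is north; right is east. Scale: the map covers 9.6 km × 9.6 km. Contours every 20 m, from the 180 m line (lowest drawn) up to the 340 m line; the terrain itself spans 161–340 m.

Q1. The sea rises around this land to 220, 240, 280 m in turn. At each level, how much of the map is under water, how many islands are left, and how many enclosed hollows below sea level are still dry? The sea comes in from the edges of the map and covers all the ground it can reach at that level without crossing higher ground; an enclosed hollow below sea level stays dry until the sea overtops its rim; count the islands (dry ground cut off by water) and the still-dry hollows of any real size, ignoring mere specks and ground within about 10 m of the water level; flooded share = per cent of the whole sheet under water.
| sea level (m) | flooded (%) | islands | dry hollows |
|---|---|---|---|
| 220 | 15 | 0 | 0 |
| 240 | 30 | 0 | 0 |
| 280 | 85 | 1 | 0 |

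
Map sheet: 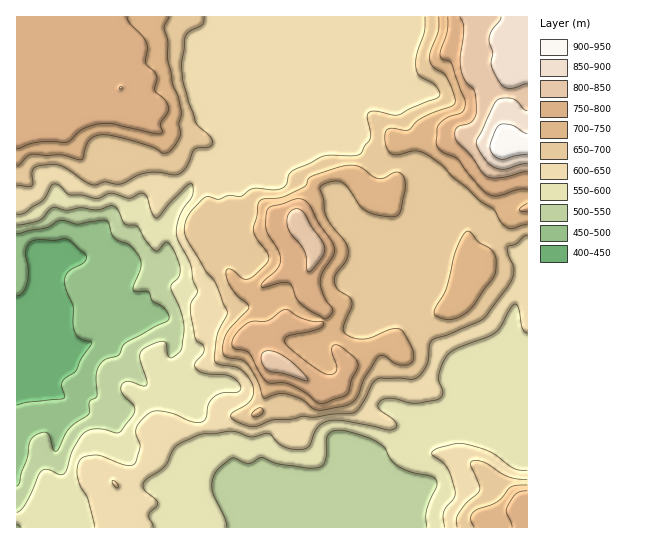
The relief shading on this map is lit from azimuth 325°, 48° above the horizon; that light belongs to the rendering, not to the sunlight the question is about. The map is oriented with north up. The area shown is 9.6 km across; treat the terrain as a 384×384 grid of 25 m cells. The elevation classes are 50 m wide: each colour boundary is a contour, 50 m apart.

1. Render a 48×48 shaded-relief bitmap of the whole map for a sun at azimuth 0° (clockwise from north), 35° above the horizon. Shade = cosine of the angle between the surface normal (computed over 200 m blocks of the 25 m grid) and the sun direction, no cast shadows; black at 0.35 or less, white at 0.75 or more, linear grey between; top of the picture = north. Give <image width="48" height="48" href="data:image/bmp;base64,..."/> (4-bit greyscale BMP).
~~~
<image width="48" height="48" href="data:image/bmp;base64,Qk32BAAAAAAAAHYAAAAoAAAAMAAAADAAAAABAAQAAAAAAIAEAAATCwAAEwsAABAAAAAAAAAAAAAAABEREQAiIiIAMzMzAERERABVVVUAZmZmAHd3dwCIiIgAmZmZAKqqqgC7u7sAzMzMAN3d3QDu7u4A////AJh3d3eZmZiJqqmYiIiJiIiIiIiImpmHeah3d3iYiIiJqqmYiIiIiIiIiIiZq7u6iLqIh2iHiZmZmamYiIiIiIiIiJmau8zMuqupqGd4mZmYiJmIiIiIiImZiIiZmJqs75q7uHeKuXd4iIiIiIiIiZmZl3d3dnic/5rNuaq8uXZ4iHd3d3ZmeZmZhlVVZ4m97Zm7qrvMqYd3iHd3dlRFeZmIdmZmirzcqZmqq7u7qJhmZ3ZlVVRFeIh2V4marN3KmKqpq8zLqHd2ZlQyJFZmZmVDRoiaq7qZmaqprN3LupmqmGQhAUVlIREkZ4iJmZmImaq6u7u6q8zMuoiHU0VSAABHmYd3iIiIiau8qZmHecy6qqvNpmUwAAFHh2ZmeIiIiKqqmJl2eamZmru7hTIBRENFVVVniIiIiJmZmqiJqoiZdnh1QhAWqoZEREV4mIiIiJmZq6mquXmoZTIhEiSLy5dUQzRniIiIiJmZmqq7qImpiFEBN4vMqYmGVFZnd4iIiJmIiZu7qrqamYUias25iLyoZomGZmd4h4mZh3mrvMupd5mGiqmHicy6mal1NFVnh4iYh3aJq8y5d5vcy5d3eJq7zKhkMjRWh4iIiIdniJqXd4rN3LmYh3eZq6h2UzRWiHiIiJh2iIdmiYiKqrqHiYeIiZmYhkVWeHiIh3iIh3ZnmoZWZ5l2i7mIiImqmGVVaHiIiIiamHiJh3Vpl2dmiqmYiIiamYVVWIiImqmZqXipdlasy4Z2Z4iYd4iJmZZnZ5iImqqpmHeHZWm6q6d3RGiId4iJmZmJmIiIiImYdmZkRZqoiHd3ZXiImIiJmau6h2ZmZmh1VVZUR6mHdUd4qqmJmYiZqqzJZREkVGZlRWZ2aJh3dWd6zLmIiImZmqumMwATI0NWVWaJqYiJl4iby5h3Z5qYmrp0MUMzIiE1Vnd7ypqqmszMuYdmVomIiaZFZWREMiEjVndpzLu7vv/9qIdmZniIiGMliEVlVCIhRXdmnMzL3//rmHZpqYiYdjI0Z0d1VDQzM0VUaru8zLvLmHesy5iHVDMyI1ZDM1ZnUzRFV4maqqvdy7zcqph1VEQgAEMRFHiIh1VWZWiJmavN3e7ah3ZUNEMiEDEiJXh3dlVWZWeIiJmrvMupdmVVREVmVXREREVUM0VneJmIiIiZqpmZiah4d4mqmqh2ZTIjRVeIm7mIiIiIiImIvcuqq8u7vJmIh2RFd4h4qqmIiIiIiJmazczd7rq7y4mZmYh2eJmJqpiIiIiZmZmry7ze65irupmqmZmXeJqqqZiIiIiJqZq7mImqlmiamJmqmYiZiImqmYiHeIiJmZmZiId2VEiHeImZmIiZmZmZiIh4h3iIiYmImZdTRVd3h4iZmIiJiJqYiIiIiHd4iIiImZhkR4eJiIiImYiIiJmId3eIiIh3eIiImZmYaJiIiIiImIiImamIdmeIiIiId3eIiZmrmJmIiImYiIiJu6mHZniIiIeId2Z4iZmamJqpiJmZiIiJvKl2VomImYeIh2Z3iJmIh5qqiA=="/>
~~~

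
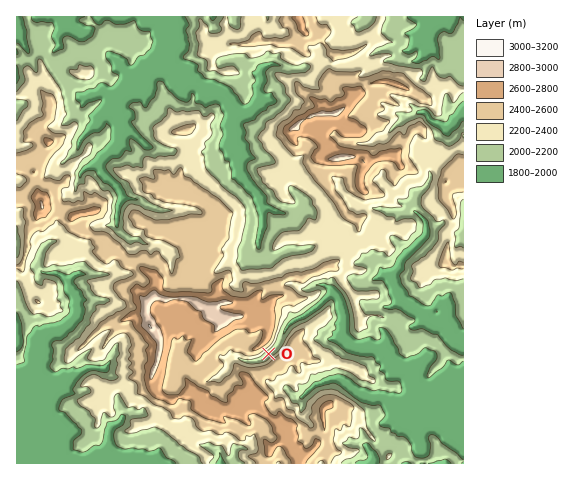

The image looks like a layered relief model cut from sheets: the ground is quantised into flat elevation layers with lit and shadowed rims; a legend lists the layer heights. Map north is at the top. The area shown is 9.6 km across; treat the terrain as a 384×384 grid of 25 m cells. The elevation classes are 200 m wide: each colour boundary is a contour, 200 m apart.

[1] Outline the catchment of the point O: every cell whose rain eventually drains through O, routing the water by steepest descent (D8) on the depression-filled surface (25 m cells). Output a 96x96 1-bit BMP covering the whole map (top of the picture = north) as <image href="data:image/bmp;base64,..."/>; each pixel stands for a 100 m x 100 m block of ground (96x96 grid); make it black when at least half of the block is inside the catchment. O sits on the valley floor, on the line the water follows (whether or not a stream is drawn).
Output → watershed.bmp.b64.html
<image width="96" height="96" href="data:image/bmp;base64,Qk2+BAAAAAAAAD4AAAAoAAAAYAAAAGAAAAABAAEAAAAAAIAEAAATCwAAEwsAAAIAAAAAAAAA////AAAAAAAAAAAAAAAAAAAAAAAAAAAAAAAAAAAAAAAAAAAAAAAAAAAAAAAAAAAAAAAAAAAAAAAAAAAAAAAAAAAAAAAAAAAAAAAAAAAAAAAAAAAAAAAAAAAAAAAAAAAAAAAAAAAAAAAAAAAAAAAAAAAAAAAAAAAAAAAAAAAAAAAAAAAAAAAAAAAAAAAAAAAAAAcAAAAAAAAAAAAAAB8AAAAAAAAAAAAAAH/AAAAAAAAAAAAB4P/gAAAAAAAAAAAH///gAAAAAAAAAAAH///gAAAAAAAAAAAH///AAAAAAAAAAAAH///AAAAAAAAAAAAH///gAAAAAAAAAAAD///8AAAAAAAAAAAD///+AAAAAAAAAAAD///+AAAAAAAAAAAD///8AAAAAAAAAAAB///4AAAAAAAAAAAB///4AAAAAAAAAAAB///8AAAAAAAAAAAD///8AAAAAAAAAAAD///+AAAAAAAAAAAH///+AAAAAAAAAAAP///+AAAAAAAAAAAP/+P+AAAAAAAAAAAP/8AcAAAAAAAAAAAP/4AAAAAAAAAAAAAP/gAAAAAAAAAAAAAHeAAAAAAAAAAAAAAAAAAAAAAAAAAAAAAAAAAAAAAAAAAAAAAAAAAAAAAAAAAAAAAAAAAAAAAAAAAAAAAAAAAAAAAAAAAAAAAAAAAAAAAAAAAAAAAAAAAAAAAAAAAAAAAAAAAAAAAAAAAAAAAAAAAAAAAAAAAAAAAAAAAAAAAAAAAAAAAAAAAAAAAAAAAAAAAAAAAAAAAAAAAAAAAAAAAAAAAAAAAAAAAAAAAAAAAAAAAAAAAAAAAAAAAAAAAAAAAAAAAAAAAAAAAAAAAAAAAAAAAAAAAAAAAAAAAAAAAAAAAAAAAAAAAAAAAAAAAAAAAAAAAAAAAAAAAAAAAAAAAAAAAAAAAAAAAAAAAAAAAAAAAAAAAAAAAAAAAAAAAAAAAAAAAAAAAAAAAAAAAAAAAAAAAAAAAAAAAAAAAAAAAAAAAAAAAAAAAAAAAAAAAAAAAAAAAAAAAAAAAAAAAAAAAAAAAAAAAAAAAAAAAAAAAAAAAAAAAAAAAAAAAAAAAAAAAAAAAAAAAAAAAAAAAAAAAAAAAAAAAAAAAAAAAAAAAAAAAAAAAAAAAAAAAAAAAAAAAAAAAAAAAAAAAAAAAAAAAAAAAAAAAAAAAAAAAAAAAAAAAAAAAAAAAAAAAAAAAAAAAAAAAAAAAAAAAAAAAAAAAAAAAAAAAAAAAAAAAAAAAAAAAAAAAAAAAAAAAAAAAAAAAAAAAAAAAAAAAAAAAAAAAAAAAAAAAAAAAAAAAAAAAAAAAAAAAAAAAAAAAAAAAAAAAAAAAAAAAAAAAAAAAAAAAAAAAAAAAAAAAAAAAAAAAAAAAAAAAAAAAAAAAAAAAAAAAAAAAAAAAAAAAAAAAAAAAAAAAAAAAAAAAAAAAAAAAAAAAAAAAAAAAAAAAAAAAAAAAAAAAAAAAAAAAAAAAAAAAAAAAAAAAAAAAAAAAAAAAAAAAAAAAAAAAAAAAAAAAAAAAAAAAAAAAAAAA="/>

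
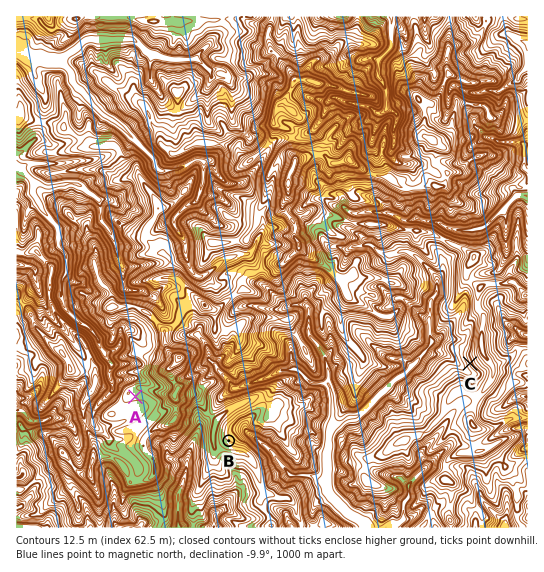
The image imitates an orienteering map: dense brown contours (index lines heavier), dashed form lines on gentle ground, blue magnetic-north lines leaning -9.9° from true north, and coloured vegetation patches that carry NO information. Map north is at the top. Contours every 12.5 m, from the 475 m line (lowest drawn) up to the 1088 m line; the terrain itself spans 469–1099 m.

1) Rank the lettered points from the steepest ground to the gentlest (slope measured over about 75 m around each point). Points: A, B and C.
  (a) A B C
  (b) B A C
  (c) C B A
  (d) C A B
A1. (c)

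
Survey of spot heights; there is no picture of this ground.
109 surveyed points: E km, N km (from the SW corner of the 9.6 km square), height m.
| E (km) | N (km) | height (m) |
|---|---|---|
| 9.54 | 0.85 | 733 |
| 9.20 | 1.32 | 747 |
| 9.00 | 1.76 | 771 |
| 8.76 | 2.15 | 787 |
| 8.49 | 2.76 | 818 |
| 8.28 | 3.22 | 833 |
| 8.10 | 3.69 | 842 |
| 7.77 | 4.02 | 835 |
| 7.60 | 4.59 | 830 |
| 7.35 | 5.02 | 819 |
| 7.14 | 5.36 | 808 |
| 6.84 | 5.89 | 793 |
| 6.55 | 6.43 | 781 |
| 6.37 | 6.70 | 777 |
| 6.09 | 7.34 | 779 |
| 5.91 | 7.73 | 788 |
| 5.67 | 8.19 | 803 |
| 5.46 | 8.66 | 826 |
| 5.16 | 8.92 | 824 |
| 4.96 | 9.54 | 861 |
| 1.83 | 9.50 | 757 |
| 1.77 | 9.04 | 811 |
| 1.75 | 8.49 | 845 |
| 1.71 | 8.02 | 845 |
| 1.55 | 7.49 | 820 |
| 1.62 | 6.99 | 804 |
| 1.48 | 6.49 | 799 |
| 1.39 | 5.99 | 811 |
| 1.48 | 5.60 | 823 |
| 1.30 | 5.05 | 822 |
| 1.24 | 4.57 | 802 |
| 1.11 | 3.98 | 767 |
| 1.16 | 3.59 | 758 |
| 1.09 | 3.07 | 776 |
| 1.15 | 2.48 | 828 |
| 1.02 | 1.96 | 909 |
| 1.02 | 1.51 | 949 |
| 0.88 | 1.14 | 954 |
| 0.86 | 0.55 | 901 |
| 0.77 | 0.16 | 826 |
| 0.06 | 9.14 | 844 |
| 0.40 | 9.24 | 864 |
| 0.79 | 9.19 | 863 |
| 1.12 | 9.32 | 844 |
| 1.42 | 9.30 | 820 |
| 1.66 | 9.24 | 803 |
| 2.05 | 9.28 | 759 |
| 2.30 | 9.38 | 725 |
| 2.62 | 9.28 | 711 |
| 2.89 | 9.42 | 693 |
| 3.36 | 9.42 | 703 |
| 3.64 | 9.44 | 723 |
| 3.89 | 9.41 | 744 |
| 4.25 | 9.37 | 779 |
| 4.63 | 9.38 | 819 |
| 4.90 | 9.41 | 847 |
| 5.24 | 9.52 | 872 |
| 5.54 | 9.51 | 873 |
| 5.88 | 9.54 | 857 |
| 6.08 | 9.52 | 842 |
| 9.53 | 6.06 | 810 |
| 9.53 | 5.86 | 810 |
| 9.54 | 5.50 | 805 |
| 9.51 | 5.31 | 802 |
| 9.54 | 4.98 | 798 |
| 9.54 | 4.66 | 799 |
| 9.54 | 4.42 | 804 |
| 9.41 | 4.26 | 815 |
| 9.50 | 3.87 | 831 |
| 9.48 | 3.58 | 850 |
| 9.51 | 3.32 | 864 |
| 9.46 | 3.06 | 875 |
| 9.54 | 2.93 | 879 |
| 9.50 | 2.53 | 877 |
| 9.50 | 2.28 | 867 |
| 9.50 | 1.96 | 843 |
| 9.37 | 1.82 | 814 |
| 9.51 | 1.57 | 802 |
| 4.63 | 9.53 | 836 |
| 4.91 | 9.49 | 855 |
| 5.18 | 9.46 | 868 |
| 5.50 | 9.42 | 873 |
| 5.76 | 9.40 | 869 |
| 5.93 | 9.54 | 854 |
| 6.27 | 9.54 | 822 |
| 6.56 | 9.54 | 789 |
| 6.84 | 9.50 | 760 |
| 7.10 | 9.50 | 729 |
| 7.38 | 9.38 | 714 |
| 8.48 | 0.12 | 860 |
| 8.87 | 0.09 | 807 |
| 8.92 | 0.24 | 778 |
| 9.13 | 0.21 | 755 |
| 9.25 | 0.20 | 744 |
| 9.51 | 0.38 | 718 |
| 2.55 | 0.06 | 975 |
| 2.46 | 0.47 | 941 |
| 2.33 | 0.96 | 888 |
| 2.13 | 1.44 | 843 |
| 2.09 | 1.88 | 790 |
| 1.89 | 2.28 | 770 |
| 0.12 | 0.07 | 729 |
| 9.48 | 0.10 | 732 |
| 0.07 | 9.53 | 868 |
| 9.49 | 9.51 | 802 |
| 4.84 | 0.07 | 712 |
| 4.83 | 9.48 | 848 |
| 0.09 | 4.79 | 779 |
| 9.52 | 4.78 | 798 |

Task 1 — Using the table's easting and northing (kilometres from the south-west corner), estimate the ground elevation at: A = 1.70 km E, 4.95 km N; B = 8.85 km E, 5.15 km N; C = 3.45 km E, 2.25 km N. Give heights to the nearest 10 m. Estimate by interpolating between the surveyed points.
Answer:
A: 830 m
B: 800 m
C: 780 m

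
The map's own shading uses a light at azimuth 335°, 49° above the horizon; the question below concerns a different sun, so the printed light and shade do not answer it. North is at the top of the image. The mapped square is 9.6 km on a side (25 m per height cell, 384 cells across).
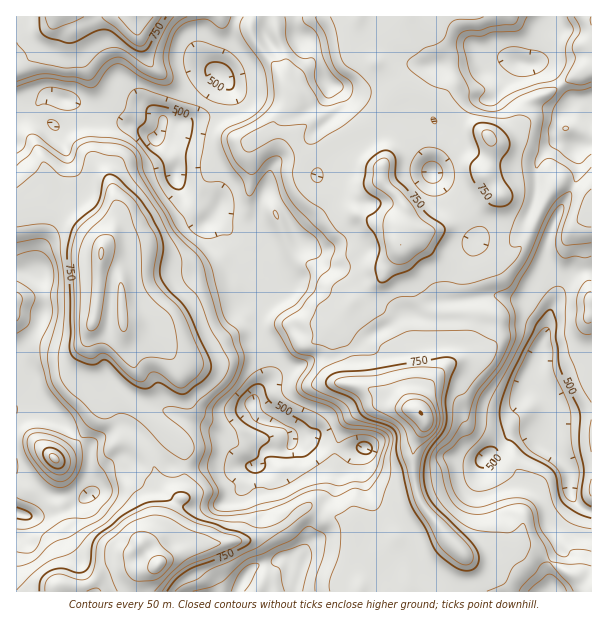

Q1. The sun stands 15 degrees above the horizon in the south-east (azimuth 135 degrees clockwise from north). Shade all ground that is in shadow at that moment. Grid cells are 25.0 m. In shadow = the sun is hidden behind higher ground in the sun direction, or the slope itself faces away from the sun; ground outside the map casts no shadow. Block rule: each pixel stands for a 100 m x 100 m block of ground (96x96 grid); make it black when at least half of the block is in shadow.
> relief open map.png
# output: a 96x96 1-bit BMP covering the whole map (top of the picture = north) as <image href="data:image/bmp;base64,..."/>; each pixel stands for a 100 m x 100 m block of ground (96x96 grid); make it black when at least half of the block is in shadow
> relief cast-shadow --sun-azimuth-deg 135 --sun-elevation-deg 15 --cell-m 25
<image width="96" height="96" href="data:image/bmp;base64,Qk2+BAAAAAAAAD4AAAAoAAAAYAAAAGAAAAABAAEAAAAAAIAEAAATCwAAEwsAAAIAAAAAAAAA////AAAAAAAYAAAAAgAAAAAAAAAcAAAAAwAAAAAAAAA+MAAAAQAAAAAAAAA/eAAAAADgAAAAAAB/PAAAAABgAAAAABj8PAMAAABgAAAAABj4PAAAAAAAAAAAAAD8PGAAAAAAAAAAAAD8fnAAAAAAAAAAAACAfzAAGAAAAAAAAAAef/AAOAAAAAAAAAA//+AD4AAAAAAAAABj//gH/AAAAAAAAAAB//4A/xAAAAAOAAAB//+Af/wAAAAP8AAA//+AP/8AAEAP+AAA//4AAP/DAEAD8AYAP8AAAH/nsMAAAA4AHwAAAB/3+MAAAA4ADgAAAIeH+MAAAA4AAAAAAAAAfYAAAA4AAAAAAAAAfYAAAA4AAAAAAA7AfwAAAABMBgAAAAZgf4AAAAD8BgAAAAAAf4AAAAD4BwAAAAAAP4AAAAT+AAAAAAAAHwAAAAT8AAAAAAAABgAAAAbwAAAAAAAAAAAAAAYAAAAAAAAGAAAAAAQAAAAAAAAAAQAAAAAAAAAAAAAAA+AAAAAAAAAAAAAAA/AAAAAAAAAAAAAAA+AAAAAAAAAAAAMAA4AAAAAEAAAAAAef+AAAAAAMAAAAAAf//4AAAAAMAAAAAAf///gAAAAMAAAAAAf///4AAGAMAAAAAAAAD/8AAOAMwAAAAAAAAAAAAOAOwAAAAAAAAAAAAMAP4AAAAAAAAAAAAMAP4AAAAAAAAAAAAOAP8AAAAAAAAAAAAGAP8AAAADgAAAAAAAQP8AAAAD8AAAAAAA4P8AAAAD+AAAAAAAwP6AAAAB+AAAAAAAwPwAAAAA/AAAAAAA4fwAAAAAfgAAAAAA4fwAAAAAPgAAAAAA4fwAAAAAHwAAAAAAQfyAAAAAAwAAAAAAAfyAAAAAAAAAAAAAAfyAAAAAAIAAAAAAAP3AAAAAAcGAAAAAAP3AAAAAAADAAAAAAH3AAAAAAAAAAAAGAD/gAAAAAAAAAAAGAD/AAAAAAAAAAAAHAB+AAAAAAAAAAAAHAB/AAAAAAAAAAAAHgB/gAAAAAADAAAADgA/gAAAAAADAAAADgAPwAAAAAAAAAAABwAHwAAAAAAAAAAAAQAHwAAAAAAAAIAAAQADwAAAAgAIAcAAAIADgAQABgAYAMAAAOAAAAAABgAYAAAAAPAwAAAABgAcAAAAAPg4AAAAAAAeAAQAAPh4AAAAAAAfAAAAADh/4AAAAAAOAAAAABB/4AAMAAAAAAAAAAB/wAAeAAAAAAAAAAA+AAAfwAAAAAeAAAAAAAA/4AAAAAeAAAAAAAAf8AAAAAfgAAAAAAAH+AAAAAHwAAAAAAAD/AIAAAH4AAAAAAAA/AeAAAB+AAAAAAAAeAPAAAA/wAAAAAAAGAAAAAAf8AAAAAAAGAAAAAAP/AAAAAAAGAAAAAAH/gAAAAAAAAAAAAAAHwAAAAAAAAAAAAAAHwAAAAAAAAAAAAAADAAAAAAAAAAAAAAADgAAAAAAAAAAAAAADgAAAAAAAAAAAAAAD4AAAAAAAAAAAAAAD4AAAAAAAAAAAAAADgYAAAABgAAAAAAAAA="/>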